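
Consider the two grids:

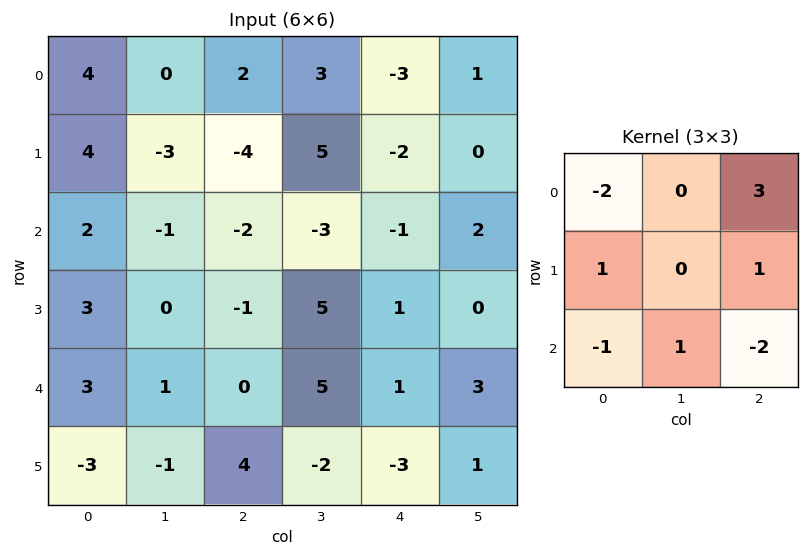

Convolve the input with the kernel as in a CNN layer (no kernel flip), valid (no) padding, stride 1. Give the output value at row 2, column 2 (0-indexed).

4

The receptive field on the input at this output position is [-2 -3 -1 / -1 5 1 / 0 5 1]. Elementwise product with the kernel and sum: -2·-2 + -1·3 + -1·1 + 1·1 + 0·-1 + 5·1 + 1·-2.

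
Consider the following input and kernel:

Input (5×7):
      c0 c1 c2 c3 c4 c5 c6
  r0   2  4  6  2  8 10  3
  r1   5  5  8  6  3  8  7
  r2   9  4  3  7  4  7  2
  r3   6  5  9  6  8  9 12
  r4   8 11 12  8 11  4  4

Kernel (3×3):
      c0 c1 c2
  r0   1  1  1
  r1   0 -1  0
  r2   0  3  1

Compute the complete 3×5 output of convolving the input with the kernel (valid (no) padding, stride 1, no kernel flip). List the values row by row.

22 20 35 36 36
38 49 36 46 50
56 49 43 47 20

Output[0,0]: The receptive field on the input at this output position is [2 4 6 / 5 5 8 / 9 4 3]. Elementwise product with the kernel and sum: 2·1 + 4·1 + 6·1 + 5·-1 + 4·3 + 3·1.
Output[0,1]: The receptive field on the input at this output position is [4 6 2 / 5 8 6 / 4 3 7]. Elementwise product with the kernel and sum: 4·1 + 6·1 + 2·1 + 8·-1 + 3·3 + 7·1.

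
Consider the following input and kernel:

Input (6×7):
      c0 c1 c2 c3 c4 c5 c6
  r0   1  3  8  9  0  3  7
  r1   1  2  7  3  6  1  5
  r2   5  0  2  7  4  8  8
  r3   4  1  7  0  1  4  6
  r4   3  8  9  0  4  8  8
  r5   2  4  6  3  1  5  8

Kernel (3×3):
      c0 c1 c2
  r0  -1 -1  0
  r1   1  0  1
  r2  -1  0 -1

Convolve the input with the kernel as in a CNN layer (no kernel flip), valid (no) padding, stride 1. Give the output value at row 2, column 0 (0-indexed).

The receptive field on the input at this output position is [5 0 2 / 4 1 7 / 3 8 9]. Elementwise product with the kernel and sum: 5·-1 + 0·-1 + 4·1 + 7·1 + 3·-1 + 9·-1.

-6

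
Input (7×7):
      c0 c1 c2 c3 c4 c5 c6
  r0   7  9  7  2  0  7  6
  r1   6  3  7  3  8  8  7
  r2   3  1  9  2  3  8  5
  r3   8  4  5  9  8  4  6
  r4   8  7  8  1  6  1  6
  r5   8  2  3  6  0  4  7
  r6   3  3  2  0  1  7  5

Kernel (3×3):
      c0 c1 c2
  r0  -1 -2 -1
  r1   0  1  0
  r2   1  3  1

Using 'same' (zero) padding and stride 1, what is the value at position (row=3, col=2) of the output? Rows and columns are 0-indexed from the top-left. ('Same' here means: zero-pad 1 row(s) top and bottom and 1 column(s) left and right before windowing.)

16

The receptive field on the zero-padded input at this output position is [1 9 2 / 4 5 9 / 7 8 1]. Elementwise product with the kernel and sum: 1·-1 + 9·-2 + 2·-1 + 5·1 + 7·1 + 8·3 + 1·1.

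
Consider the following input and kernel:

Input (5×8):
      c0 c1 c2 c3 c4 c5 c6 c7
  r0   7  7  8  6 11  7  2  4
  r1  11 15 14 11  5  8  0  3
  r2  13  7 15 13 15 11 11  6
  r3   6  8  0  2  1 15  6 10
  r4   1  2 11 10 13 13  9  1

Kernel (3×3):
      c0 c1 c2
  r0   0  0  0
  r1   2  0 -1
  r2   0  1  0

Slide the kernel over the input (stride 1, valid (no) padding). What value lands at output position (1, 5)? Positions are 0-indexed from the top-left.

22

The receptive field on the input at this output position is [8 0 3 / 11 11 6 / 15 6 10]. Elementwise product with the kernel and sum: 11·2 + 6·-1 + 6·1.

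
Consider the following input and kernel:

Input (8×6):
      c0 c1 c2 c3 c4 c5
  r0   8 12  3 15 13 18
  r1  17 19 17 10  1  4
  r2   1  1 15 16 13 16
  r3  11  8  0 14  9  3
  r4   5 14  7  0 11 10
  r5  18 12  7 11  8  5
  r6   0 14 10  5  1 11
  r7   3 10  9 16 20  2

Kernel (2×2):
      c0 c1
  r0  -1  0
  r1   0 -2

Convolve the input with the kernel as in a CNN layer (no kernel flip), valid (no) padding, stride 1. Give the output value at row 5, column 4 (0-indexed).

The receptive field on the input at this output position is [8 5 / 1 11]. Elementwise product with the kernel and sum: 8·-1 + 11·-2.

-30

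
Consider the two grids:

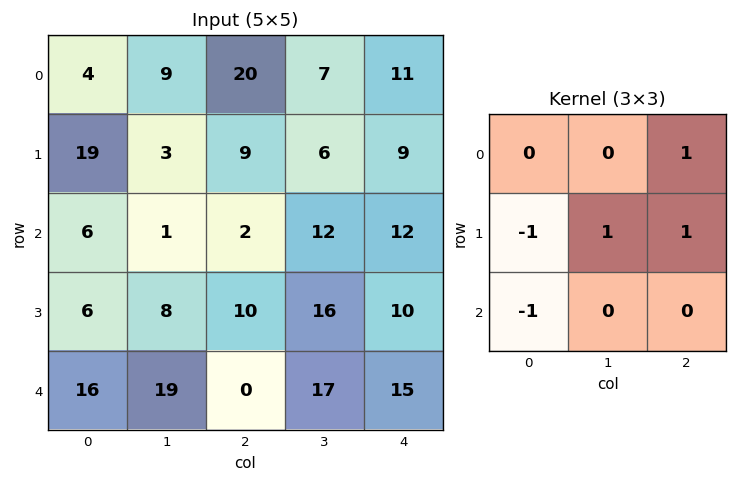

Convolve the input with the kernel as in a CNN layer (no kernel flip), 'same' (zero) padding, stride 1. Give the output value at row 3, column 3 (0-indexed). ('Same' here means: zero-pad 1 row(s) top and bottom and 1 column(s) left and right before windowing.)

28

The receptive field on the zero-padded input at this output position is [2 12 12 / 10 16 10 / 0 17 15]. Elementwise product with the kernel and sum: 12·1 + 10·-1 + 16·1 + 10·1 + 0·-1.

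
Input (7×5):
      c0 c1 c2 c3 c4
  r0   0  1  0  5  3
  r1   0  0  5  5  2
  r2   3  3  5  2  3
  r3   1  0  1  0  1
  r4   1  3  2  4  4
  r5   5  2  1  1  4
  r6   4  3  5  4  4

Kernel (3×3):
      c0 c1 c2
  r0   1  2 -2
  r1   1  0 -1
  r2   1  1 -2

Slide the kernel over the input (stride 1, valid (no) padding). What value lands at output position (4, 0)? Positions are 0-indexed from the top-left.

4

The receptive field on the input at this output position is [1 3 2 / 5 2 1 / 4 3 5]. Elementwise product with the kernel and sum: 1·1 + 3·2 + 2·-2 + 5·1 + 1·-1 + 4·1 + 3·1 + 5·-2.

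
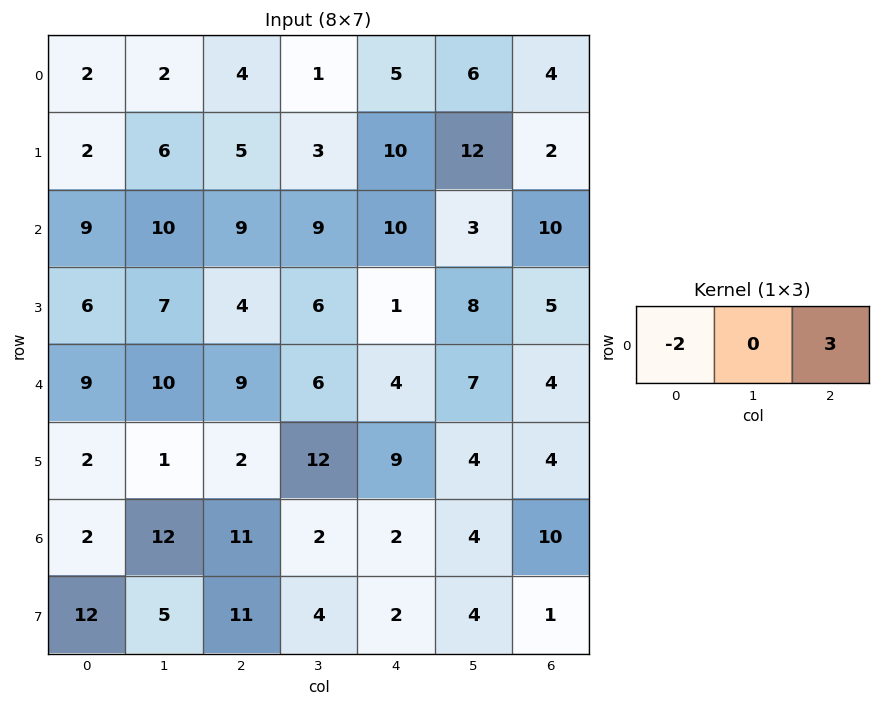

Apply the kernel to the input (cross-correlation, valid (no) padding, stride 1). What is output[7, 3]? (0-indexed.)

4

The receptive field on the input at this output position is [4 2 4]. Elementwise product with the kernel and sum: 4·-2 + 4·3.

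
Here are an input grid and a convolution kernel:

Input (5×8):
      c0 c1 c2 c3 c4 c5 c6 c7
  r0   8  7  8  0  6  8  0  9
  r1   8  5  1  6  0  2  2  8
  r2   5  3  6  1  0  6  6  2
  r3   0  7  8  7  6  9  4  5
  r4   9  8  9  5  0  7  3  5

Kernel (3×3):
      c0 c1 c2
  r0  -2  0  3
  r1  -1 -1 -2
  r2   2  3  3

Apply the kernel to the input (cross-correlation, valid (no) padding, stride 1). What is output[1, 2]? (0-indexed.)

46

The receptive field on the input at this output position is [1 6 0 / 6 1 0 / 8 7 6]. Elementwise product with the kernel and sum: 1·-2 + 0·3 + 6·-1 + 1·-1 + 0·-2 + 8·2 + 7·3 + 6·3.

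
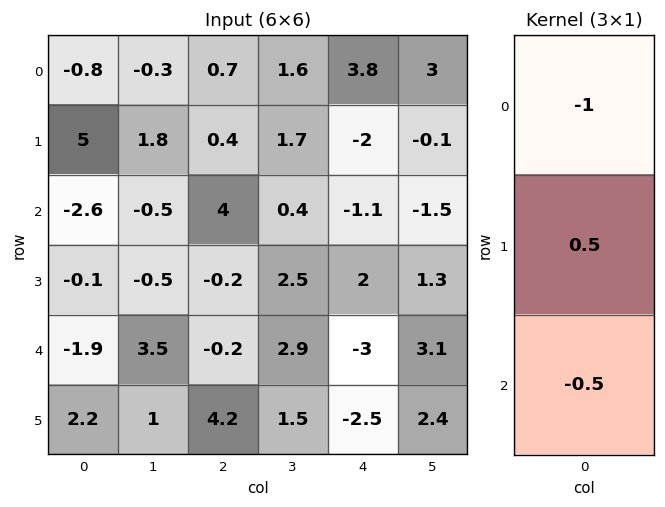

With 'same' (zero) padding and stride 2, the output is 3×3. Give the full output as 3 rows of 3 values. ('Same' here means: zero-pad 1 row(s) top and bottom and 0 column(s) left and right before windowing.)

-2.9 0.15 2.9
-6.25 1.7 0.45
-1.95 -2 -2.25

Output[0,0]: The receptive field on the zero-padded input at this output position is [0 / -0.8 / 5]. Elementwise product with the kernel and sum: 0·-1 + -0.8·0.5 + 5·-0.5.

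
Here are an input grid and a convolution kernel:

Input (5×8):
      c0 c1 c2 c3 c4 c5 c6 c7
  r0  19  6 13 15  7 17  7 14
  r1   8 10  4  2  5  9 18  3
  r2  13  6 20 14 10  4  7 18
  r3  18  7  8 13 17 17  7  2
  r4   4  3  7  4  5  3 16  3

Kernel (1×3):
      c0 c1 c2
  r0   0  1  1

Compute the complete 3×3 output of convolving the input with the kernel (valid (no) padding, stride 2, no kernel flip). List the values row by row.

Output[0,0]: The receptive field on the input at this output position is [19 6 13]. Elementwise product with the kernel and sum: 6·1 + 13·1.

19 22 24
26 24 11
10 9 19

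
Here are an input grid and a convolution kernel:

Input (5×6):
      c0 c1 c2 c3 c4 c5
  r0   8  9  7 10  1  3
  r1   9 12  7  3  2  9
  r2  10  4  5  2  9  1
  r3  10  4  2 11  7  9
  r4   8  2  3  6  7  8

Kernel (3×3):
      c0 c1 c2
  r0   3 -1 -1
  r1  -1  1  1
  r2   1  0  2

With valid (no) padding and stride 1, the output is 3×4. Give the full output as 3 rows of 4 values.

38 16 31 38
21 55 38 35
31 28 37 23

Output[0,0]: The receptive field on the input at this output position is [8 9 7 / 9 12 7 / 10 4 5]. Elementwise product with the kernel and sum: 8·3 + 9·-1 + 7·-1 + 9·-1 + 12·1 + 7·1 + 10·1 + 5·2.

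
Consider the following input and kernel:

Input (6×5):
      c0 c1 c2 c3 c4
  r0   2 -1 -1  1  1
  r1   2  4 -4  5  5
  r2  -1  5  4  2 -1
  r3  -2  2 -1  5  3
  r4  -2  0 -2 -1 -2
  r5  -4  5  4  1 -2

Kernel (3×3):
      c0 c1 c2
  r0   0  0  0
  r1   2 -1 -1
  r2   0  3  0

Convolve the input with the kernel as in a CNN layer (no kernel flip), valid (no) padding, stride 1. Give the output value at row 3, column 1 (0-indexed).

The receptive field on the input at this output position is [2 -1 5 / 0 -2 -1 / 5 4 1]. Elementwise product with the kernel and sum: 0·2 + -2·-1 + -1·-1 + 4·3.

15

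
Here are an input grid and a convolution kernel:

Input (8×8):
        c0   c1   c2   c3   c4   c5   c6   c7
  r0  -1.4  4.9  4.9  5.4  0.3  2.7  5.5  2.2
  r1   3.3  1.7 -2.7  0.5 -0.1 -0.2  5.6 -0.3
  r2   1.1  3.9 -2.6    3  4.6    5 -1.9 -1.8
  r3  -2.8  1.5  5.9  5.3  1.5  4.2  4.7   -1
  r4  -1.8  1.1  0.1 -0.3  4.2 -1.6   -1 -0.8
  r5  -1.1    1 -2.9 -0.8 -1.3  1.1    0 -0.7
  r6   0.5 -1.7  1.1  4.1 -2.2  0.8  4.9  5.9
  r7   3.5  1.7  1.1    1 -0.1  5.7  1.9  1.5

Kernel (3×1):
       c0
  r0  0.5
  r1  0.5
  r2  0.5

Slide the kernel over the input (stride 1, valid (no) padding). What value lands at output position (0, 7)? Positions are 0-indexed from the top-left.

0.05

The receptive field on the input at this output position is [2.2 / -0.3 / -1.8]. Elementwise product with the kernel and sum: 2.2·0.5 + -0.3·0.5 + -1.8·0.5.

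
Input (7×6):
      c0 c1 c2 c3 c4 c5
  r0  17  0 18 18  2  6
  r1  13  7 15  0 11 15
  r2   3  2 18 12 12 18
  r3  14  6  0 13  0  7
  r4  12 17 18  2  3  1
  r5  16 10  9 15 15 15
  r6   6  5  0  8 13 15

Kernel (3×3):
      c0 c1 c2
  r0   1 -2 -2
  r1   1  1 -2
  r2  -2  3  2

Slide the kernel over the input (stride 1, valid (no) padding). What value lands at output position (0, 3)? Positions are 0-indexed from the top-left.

The receptive field on the input at this output position is [18 2 6 / 0 11 15 / 12 12 18]. Elementwise product with the kernel and sum: 18·1 + 2·-2 + 6·-2 + 0·1 + 11·1 + 15·-2 + 12·-2 + 12·3 + 18·2.

31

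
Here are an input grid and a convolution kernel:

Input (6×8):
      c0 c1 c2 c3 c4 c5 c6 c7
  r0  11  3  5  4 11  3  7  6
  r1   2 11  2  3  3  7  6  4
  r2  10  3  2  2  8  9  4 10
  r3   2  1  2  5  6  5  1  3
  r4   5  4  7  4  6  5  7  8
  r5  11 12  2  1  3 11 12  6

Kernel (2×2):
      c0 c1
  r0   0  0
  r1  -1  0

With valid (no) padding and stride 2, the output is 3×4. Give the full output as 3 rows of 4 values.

Output[0,0]: The receptive field on the input at this output position is [11 3 / 2 11]. Elementwise product with the kernel and sum: 2·-1.
Output[0,1]: The receptive field on the input at this output position is [5 4 / 2 3]. Elementwise product with the kernel and sum: 2·-1.

-2 -2 -3 -6
-2 -2 -6 -1
-11 -2 -3 -12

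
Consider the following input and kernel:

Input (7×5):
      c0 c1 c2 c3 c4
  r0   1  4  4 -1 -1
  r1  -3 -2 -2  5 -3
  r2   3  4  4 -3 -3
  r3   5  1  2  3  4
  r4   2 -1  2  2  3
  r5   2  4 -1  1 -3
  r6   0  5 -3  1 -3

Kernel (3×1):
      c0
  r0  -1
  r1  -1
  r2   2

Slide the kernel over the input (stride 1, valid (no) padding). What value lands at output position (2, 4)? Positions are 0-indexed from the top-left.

The receptive field on the input at this output position is [-3 / 4 / 3]. Elementwise product with the kernel and sum: -3·-1 + 4·-1 + 3·2.

5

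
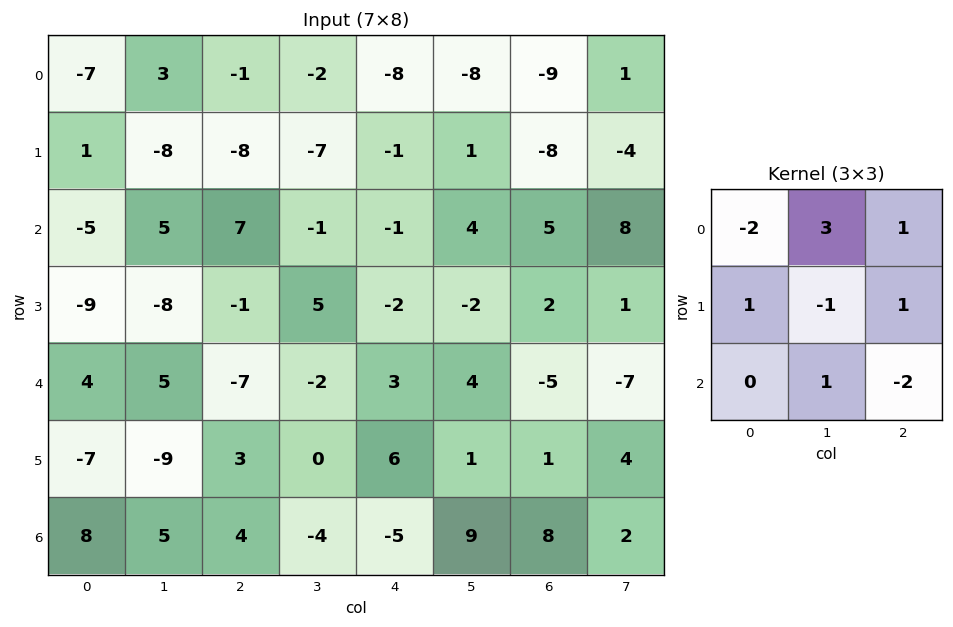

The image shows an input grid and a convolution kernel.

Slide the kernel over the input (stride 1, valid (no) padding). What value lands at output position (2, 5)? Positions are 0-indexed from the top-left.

The receptive field on the input at this output position is [4 5 8 / -2 2 1 / 4 -5 -7]. Elementwise product with the kernel and sum: 4·-2 + 5·3 + 8·1 + -2·1 + 2·-1 + 1·1 + -5·1 + -7·-2.

21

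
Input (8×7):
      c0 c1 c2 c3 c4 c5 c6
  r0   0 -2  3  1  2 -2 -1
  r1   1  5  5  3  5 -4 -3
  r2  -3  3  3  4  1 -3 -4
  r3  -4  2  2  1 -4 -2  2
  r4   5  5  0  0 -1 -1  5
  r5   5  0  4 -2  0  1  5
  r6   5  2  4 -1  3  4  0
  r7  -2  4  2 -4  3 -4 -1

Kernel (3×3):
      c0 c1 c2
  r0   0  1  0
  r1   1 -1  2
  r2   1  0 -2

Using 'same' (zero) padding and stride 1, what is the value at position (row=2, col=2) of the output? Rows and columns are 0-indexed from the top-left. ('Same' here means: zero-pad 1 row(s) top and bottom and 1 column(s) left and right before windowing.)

The receptive field on the zero-padded input at this output position is [5 5 3 / 3 3 4 / 2 2 1]. Elementwise product with the kernel and sum: 5·1 + 3·1 + 3·-1 + 4·2 + 2·1 + 1·-2.

13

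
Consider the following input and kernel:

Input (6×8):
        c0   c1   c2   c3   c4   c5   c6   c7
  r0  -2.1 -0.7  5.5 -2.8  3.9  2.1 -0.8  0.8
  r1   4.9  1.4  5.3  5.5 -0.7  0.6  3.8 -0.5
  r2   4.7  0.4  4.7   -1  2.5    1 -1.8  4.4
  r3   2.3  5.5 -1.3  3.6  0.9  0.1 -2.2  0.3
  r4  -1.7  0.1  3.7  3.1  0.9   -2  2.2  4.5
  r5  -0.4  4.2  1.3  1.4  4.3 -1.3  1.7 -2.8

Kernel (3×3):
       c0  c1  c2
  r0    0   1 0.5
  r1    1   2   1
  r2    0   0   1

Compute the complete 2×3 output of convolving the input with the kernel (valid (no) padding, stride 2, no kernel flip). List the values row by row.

Output[0,0]: The receptive field on the input at this output position is [-2.1 -0.7 5.5 / 4.9 1.4 5.3 / 4.7 0.4 4.7]. Elementwise product with the kernel and sum: -0.7·1 + 5.5·0.5 + 4.9·1 + 1.4·2 + 5.3·1 + 4.7·1.
Output[0,1]: The receptive field on the input at this output position is [5.5 -2.8 3.9 / 5.3 5.5 -0.7 / 4.7 -1 2.5]. Elementwise product with the kernel and sum: -2.8·1 + 3.9·0.5 + 5.3·1 + 5.5·2 + -0.7·1 + 2.5·1.

19.75 17.25 4.2
18.45 7.95 1.2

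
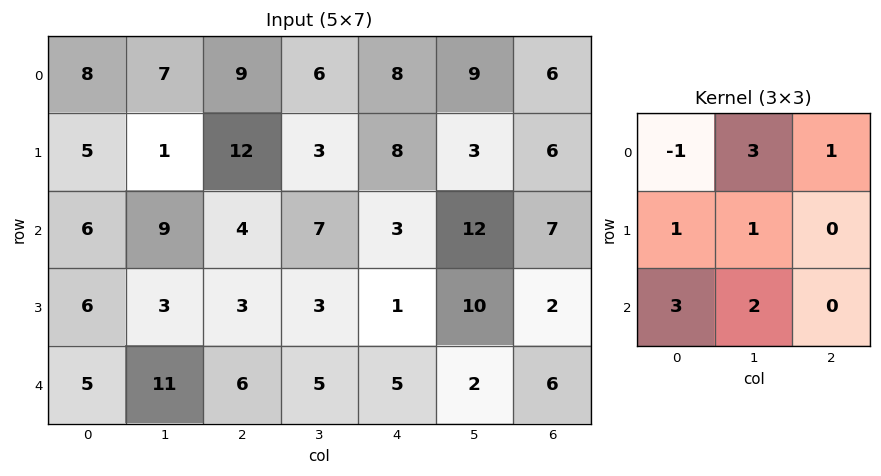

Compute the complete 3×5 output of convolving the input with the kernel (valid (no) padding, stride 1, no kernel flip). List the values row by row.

64 74 58 65 69
49 66 31 45 45
71 61 54 43 70

Output[0,0]: The receptive field on the input at this output position is [8 7 9 / 5 1 12 / 6 9 4]. Elementwise product with the kernel and sum: 8·-1 + 7·3 + 9·1 + 5·1 + 1·1 + 6·3 + 9·2.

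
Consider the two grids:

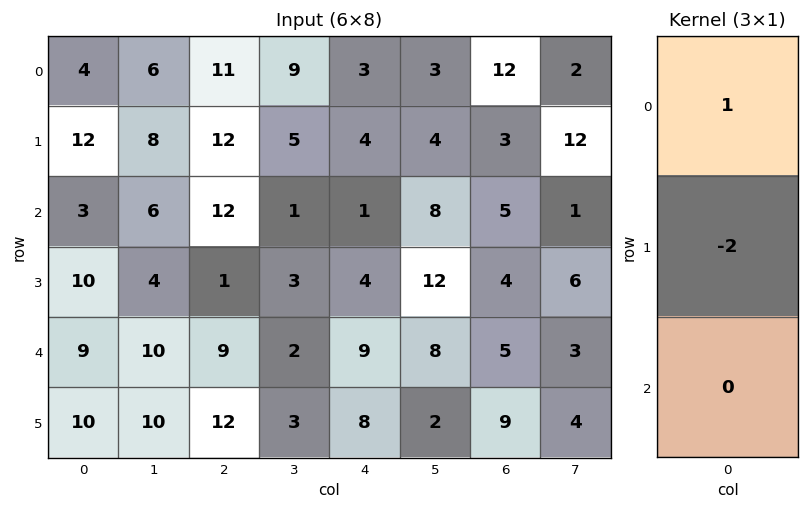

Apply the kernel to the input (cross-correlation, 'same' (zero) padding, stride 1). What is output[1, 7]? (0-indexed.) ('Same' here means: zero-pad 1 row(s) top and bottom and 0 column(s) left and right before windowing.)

The receptive field on the zero-padded input at this output position is [2 / 12 / 1]. Elementwise product with the kernel and sum: 2·1 + 12·-2.

-22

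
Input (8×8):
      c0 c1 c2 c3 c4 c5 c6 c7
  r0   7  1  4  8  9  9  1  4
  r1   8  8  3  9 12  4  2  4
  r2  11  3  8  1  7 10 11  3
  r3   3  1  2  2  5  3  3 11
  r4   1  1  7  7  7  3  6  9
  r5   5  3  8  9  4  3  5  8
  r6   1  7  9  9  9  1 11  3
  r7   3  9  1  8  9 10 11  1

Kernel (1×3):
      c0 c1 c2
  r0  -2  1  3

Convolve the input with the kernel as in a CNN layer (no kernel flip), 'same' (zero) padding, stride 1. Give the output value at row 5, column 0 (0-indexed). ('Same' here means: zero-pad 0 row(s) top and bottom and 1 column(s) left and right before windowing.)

14

The receptive field on the zero-padded input at this output position is [0 5 3]. Elementwise product with the kernel and sum: 0·-2 + 5·1 + 3·3.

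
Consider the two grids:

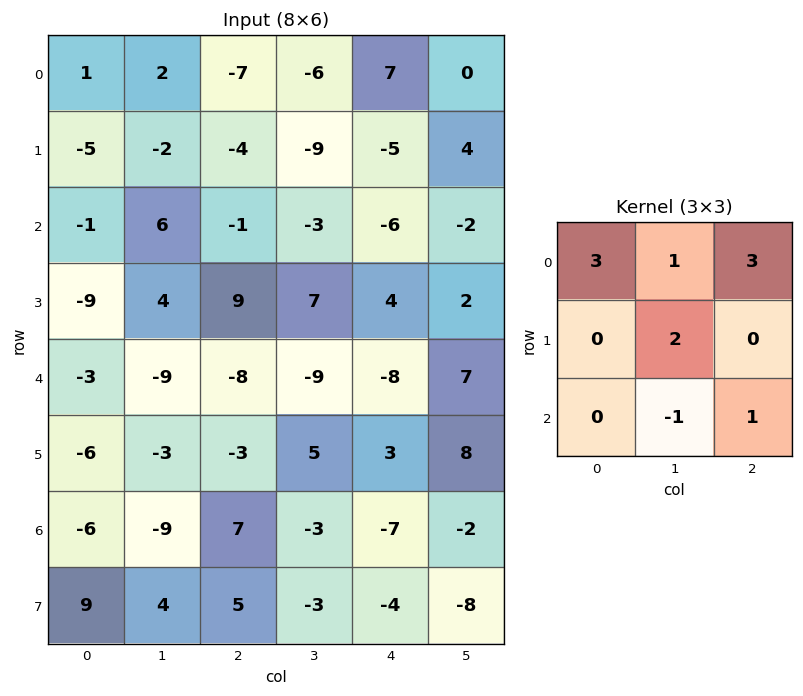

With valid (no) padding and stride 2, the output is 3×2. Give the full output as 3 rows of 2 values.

-27 -27
9 -9
-32 -51

Output[0,0]: The receptive field on the input at this output position is [1 2 -7 / -5 -2 -4 / -1 6 -1]. Elementwise product with the kernel and sum: 1·3 + 2·1 + -7·3 + -2·2 + 6·-1 + -1·1.
Output[0,1]: The receptive field on the input at this output position is [-7 -6 7 / -4 -9 -5 / -1 -3 -6]. Elementwise product with the kernel and sum: -7·3 + -6·1 + 7·3 + -9·2 + -3·-1 + -6·1.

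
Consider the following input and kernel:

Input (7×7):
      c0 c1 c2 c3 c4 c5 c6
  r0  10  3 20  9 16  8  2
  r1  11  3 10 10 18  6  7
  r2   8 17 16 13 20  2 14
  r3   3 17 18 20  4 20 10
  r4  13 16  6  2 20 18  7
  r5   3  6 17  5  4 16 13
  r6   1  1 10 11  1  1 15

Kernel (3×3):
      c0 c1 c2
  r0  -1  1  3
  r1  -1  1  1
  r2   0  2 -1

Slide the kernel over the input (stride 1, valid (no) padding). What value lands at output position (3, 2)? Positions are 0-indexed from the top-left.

36

The receptive field on the input at this output position is [18 20 4 / 6 2 20 / 17 5 4]. Elementwise product with the kernel and sum: 18·-1 + 20·1 + 4·3 + 6·-1 + 2·1 + 20·1 + 5·2 + 4·-1.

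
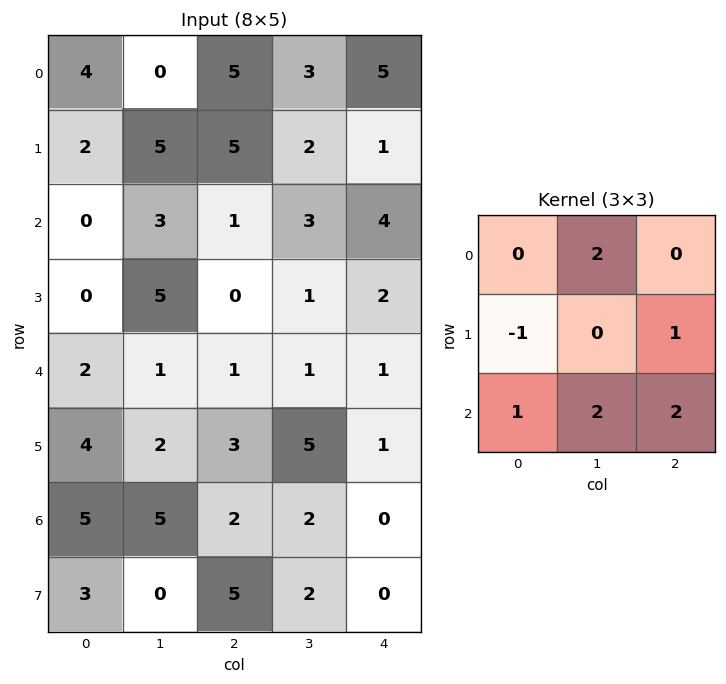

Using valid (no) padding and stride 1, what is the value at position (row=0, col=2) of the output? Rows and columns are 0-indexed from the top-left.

17

The receptive field on the input at this output position is [5 3 5 / 5 2 1 / 1 3 4]. Elementwise product with the kernel and sum: 3·2 + 5·-1 + 1·1 + 1·1 + 3·2 + 4·2.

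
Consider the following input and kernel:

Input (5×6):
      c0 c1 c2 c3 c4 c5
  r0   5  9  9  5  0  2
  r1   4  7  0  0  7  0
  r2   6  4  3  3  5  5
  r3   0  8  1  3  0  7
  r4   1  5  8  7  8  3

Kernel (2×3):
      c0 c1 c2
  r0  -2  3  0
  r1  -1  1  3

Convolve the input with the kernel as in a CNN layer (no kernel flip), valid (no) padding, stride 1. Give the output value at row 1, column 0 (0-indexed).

20

The receptive field on the input at this output position is [4 7 0 / 6 4 3]. Elementwise product with the kernel and sum: 4·-2 + 7·3 + 6·-1 + 4·1 + 3·3.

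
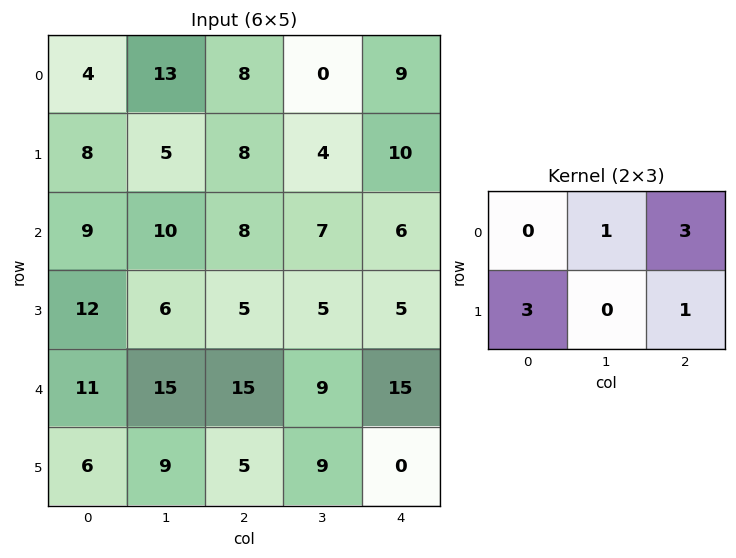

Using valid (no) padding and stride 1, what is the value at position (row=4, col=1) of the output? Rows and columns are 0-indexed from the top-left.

78

The receptive field on the input at this output position is [15 15 9 / 9 5 9]. Elementwise product with the kernel and sum: 15·1 + 9·3 + 9·3 + 9·1.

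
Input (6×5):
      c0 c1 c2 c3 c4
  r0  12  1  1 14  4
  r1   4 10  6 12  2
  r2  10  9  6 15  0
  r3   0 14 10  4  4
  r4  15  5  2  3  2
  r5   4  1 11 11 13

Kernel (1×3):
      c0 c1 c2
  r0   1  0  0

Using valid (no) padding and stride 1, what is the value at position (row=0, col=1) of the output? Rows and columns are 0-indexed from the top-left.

The receptive field on the input at this output position is [1 1 14]. Elementwise product with the kernel and sum: 1·1.

1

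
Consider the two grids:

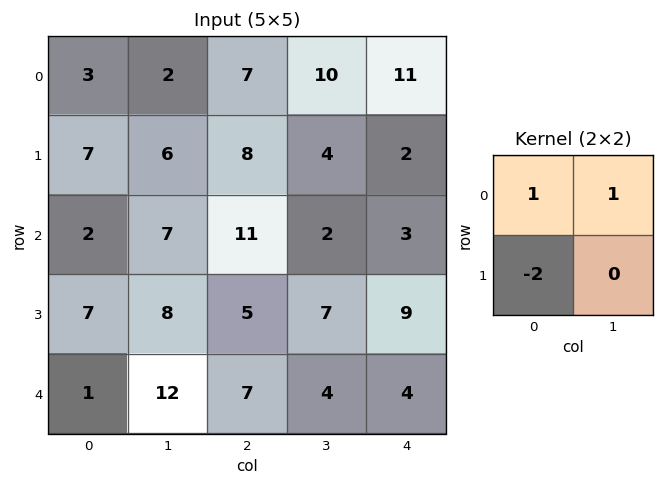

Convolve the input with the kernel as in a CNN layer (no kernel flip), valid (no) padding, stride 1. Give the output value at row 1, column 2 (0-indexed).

The receptive field on the input at this output position is [8 4 / 11 2]. Elementwise product with the kernel and sum: 8·1 + 4·1 + 11·-2.

-10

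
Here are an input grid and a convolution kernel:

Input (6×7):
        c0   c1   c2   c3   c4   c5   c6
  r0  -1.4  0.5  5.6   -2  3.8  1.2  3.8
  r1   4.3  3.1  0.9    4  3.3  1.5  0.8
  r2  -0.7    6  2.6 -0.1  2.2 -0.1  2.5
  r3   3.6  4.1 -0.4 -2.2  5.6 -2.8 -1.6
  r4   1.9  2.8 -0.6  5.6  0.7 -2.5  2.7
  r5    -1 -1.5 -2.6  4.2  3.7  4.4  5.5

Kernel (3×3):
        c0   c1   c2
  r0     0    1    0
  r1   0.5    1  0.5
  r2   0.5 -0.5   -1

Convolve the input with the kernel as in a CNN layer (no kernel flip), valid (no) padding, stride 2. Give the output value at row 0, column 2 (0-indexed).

The receptive field on the input at this output position is [3.8 1.2 3.8 / 3.3 1.5 0.8 / 2.2 -0.1 2.5]. Elementwise product with the kernel and sum: 1.2·1 + 3.3·0.5 + 1.5·1 + 0.8·0.5 + 2.2·0.5 + -0.1·-0.5 + 2.5·-1.

3.4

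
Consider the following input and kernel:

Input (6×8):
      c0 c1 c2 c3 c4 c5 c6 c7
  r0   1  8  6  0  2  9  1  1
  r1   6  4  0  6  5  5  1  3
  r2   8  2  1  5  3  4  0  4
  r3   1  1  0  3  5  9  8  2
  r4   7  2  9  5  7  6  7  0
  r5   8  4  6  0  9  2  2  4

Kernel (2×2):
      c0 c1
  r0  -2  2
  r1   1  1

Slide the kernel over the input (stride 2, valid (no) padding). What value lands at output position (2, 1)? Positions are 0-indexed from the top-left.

-2

The receptive field on the input at this output position is [9 5 / 6 0]. Elementwise product with the kernel and sum: 9·-2 + 5·2 + 6·1 + 0·1.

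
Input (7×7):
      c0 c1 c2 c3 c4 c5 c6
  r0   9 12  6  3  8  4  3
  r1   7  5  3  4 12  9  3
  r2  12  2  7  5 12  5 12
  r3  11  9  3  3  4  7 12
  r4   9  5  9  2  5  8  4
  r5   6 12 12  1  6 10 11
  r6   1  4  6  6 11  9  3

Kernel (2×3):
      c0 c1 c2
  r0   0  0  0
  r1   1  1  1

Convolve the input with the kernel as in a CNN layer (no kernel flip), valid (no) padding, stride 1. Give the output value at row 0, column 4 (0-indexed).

24

The receptive field on the input at this output position is [8 4 3 / 12 9 3]. Elementwise product with the kernel and sum: 12·1 + 9·1 + 3·1.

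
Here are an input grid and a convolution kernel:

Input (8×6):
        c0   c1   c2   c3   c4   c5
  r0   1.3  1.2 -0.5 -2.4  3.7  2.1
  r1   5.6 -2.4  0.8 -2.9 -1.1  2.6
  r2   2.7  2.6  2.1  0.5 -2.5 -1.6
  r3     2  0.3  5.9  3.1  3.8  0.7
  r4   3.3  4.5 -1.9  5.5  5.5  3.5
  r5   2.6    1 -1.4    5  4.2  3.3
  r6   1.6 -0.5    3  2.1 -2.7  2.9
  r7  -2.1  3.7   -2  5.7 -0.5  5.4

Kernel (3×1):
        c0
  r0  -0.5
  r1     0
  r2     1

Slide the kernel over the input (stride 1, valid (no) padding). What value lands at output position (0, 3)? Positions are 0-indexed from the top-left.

1.7

The receptive field on the input at this output position is [-2.4 / -2.9 / 0.5]. Elementwise product with the kernel and sum: -2.4·-0.5 + 0.5·1.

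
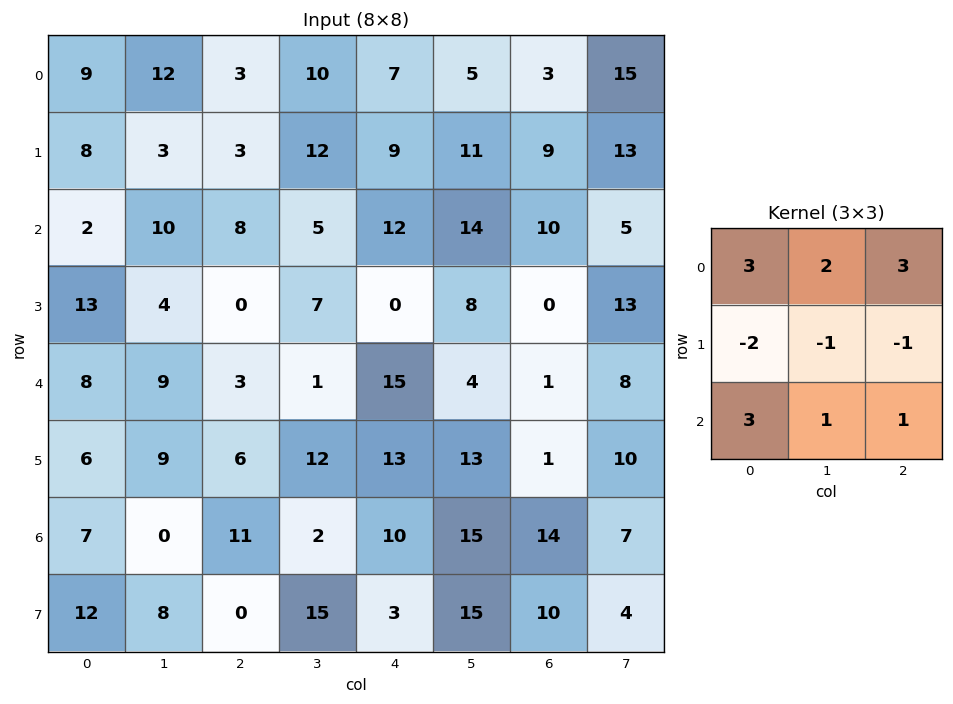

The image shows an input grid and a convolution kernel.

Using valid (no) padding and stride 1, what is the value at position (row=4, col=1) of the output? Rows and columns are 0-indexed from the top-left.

13

The receptive field on the input at this output position is [9 3 1 / 9 6 12 / 0 11 2]. Elementwise product with the kernel and sum: 9·3 + 3·2 + 1·3 + 9·-2 + 6·-1 + 12·-1 + 0·3 + 11·1 + 2·1.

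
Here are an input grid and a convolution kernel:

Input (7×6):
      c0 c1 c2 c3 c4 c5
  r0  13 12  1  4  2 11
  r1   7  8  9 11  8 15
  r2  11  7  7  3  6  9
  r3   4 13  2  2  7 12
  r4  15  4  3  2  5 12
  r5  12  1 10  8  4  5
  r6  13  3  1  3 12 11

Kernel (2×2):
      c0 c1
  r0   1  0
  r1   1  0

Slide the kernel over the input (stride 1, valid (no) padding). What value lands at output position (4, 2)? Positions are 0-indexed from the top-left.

13

The receptive field on the input at this output position is [3 2 / 10 8]. Elementwise product with the kernel and sum: 3·1 + 10·1.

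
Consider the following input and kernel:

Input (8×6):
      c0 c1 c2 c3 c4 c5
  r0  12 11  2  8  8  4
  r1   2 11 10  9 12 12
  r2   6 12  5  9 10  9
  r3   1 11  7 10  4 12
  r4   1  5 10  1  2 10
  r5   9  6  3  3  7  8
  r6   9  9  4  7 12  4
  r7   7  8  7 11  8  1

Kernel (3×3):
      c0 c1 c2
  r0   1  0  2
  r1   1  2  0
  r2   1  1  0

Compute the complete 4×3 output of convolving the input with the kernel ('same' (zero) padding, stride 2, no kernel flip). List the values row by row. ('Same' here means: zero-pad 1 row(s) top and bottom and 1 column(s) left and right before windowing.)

Output[0,0]: The receptive field on the zero-padded input at this output position is [0 0 0 / 0 12 11 / 0 2 11]. Elementwise product with the kernel and sum: 0·1 + 0·2 + 0·1 + 12·2 + 0·1 + 2·1.

26 36 45
35 69 76
33 65 49
37 44 69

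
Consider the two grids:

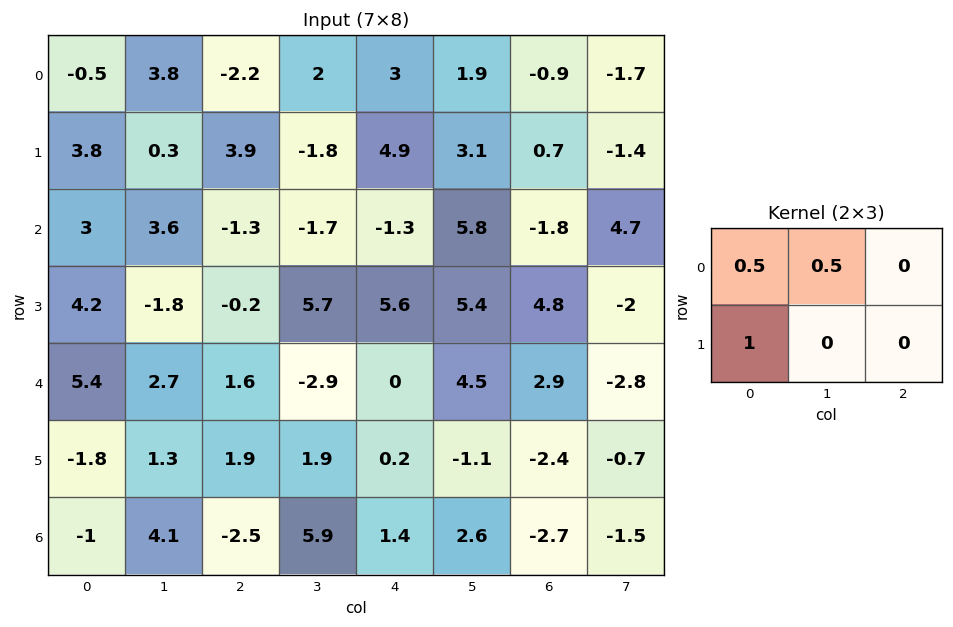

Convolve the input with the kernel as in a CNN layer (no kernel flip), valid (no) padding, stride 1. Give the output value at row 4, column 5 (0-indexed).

The receptive field on the input at this output position is [4.5 2.9 -2.8 / -1.1 -2.4 -0.7]. Elementwise product with the kernel and sum: 4.5·0.5 + 2.9·0.5 + -1.1·1.

2.6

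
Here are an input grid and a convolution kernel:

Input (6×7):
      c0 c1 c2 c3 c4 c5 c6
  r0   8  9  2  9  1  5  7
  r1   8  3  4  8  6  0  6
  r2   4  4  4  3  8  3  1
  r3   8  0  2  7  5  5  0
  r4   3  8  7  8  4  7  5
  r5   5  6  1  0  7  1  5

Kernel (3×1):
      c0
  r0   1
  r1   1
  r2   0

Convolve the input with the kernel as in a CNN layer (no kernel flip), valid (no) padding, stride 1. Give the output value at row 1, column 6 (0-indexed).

The receptive field on the input at this output position is [6 / 1 / 0]. Elementwise product with the kernel and sum: 6·1 + 1·1.

7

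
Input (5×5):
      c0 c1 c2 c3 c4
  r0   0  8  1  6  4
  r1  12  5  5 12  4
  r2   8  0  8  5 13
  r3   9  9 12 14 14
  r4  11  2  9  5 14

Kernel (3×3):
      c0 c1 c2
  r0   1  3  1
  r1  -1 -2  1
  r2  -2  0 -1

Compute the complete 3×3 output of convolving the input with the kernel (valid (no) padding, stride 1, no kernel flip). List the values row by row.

Output[0,0]: The receptive field on the input at this output position is [0 8 1 / 12 5 5 / 8 0 8]. Elementwise product with the kernel and sum: 0·1 + 8·3 + 1·1 + 12·-1 + 5·-2 + 5·1 + 8·-2 + 8·-1.
Output[0,1]: The receptive field on the input at this output position is [8 1 6 / 5 5 12 / 0 8 5]. Elementwise product with the kernel and sum: 8·1 + 1·3 + 6·1 + 5·-1 + 5·-2 + 12·1 + 0·-2 + 5·-1.

-16 9 -31
2 -11 2
-30 1 -22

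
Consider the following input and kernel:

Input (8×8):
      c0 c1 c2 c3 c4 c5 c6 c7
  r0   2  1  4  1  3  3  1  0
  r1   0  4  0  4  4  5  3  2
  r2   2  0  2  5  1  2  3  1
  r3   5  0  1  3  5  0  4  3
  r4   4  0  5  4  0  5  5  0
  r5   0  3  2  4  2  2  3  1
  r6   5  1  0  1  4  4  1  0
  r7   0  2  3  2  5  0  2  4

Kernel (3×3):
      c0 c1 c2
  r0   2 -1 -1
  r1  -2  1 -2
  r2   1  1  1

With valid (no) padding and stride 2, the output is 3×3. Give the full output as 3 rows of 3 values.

7 8 -1
-1 -2 -11
8 7 -9

Output[0,0]: The receptive field on the input at this output position is [2 1 4 / 0 4 0 / 2 0 2]. Elementwise product with the kernel and sum: 2·2 + 1·-1 + 4·-1 + 0·-2 + 4·1 + 0·-2 + 2·1 + 0·1 + 2·1.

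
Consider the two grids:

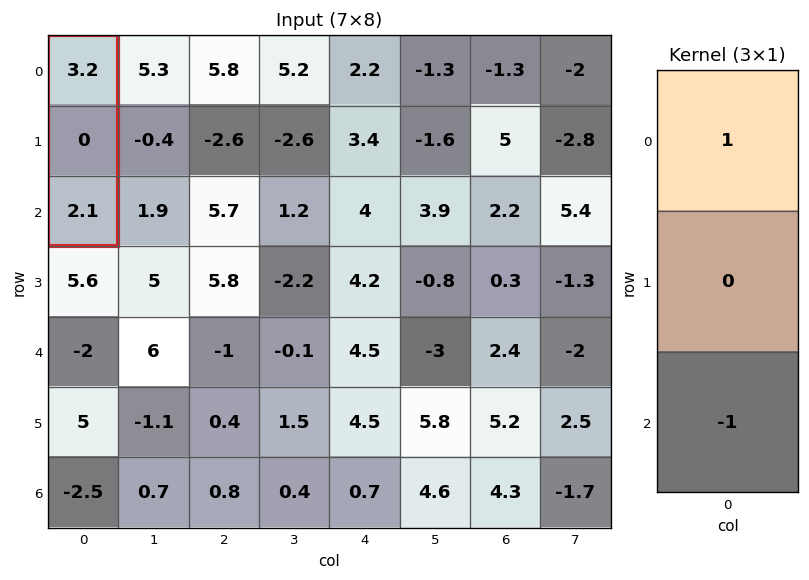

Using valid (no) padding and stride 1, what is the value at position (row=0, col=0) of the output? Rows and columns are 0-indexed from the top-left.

1.1

The receptive field on the input at this output position is [3.2 / 0 / 2.1]. Elementwise product with the kernel and sum: 3.2·1 + 2.1·-1.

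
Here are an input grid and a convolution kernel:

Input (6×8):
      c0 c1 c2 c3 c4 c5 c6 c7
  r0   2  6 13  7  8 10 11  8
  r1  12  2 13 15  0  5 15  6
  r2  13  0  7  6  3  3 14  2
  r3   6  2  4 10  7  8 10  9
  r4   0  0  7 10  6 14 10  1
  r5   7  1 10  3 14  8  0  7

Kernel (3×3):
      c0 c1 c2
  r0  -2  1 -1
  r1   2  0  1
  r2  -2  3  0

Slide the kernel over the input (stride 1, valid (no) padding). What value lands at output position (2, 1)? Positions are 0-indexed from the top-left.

The receptive field on the input at this output position is [0 7 6 / 2 4 10 / 0 7 10]. Elementwise product with the kernel and sum: 0·-2 + 7·1 + 6·-1 + 2·2 + 10·1 + 0·-2 + 7·3.

36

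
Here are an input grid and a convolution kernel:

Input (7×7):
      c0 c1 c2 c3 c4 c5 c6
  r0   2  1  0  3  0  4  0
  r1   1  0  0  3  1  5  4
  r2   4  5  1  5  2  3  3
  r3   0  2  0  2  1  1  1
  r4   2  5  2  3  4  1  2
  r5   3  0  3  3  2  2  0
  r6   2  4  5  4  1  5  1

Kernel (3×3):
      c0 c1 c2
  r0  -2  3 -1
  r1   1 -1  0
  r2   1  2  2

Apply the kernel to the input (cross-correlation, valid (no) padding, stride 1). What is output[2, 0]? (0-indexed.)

20

The receptive field on the input at this output position is [4 5 1 / 0 2 0 / 2 5 2]. Elementwise product with the kernel and sum: 4·-2 + 5·3 + 1·-1 + 0·1 + 2·-1 + 2·1 + 5·2 + 2·2.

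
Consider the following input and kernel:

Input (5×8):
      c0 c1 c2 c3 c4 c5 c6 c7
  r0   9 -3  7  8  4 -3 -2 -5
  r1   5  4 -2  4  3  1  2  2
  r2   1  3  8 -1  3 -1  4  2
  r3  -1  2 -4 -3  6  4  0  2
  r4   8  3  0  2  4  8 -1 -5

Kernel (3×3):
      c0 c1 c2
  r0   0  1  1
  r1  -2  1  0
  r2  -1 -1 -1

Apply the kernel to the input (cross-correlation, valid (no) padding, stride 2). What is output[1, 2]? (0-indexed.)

The receptive field on the input at this output position is [3 -1 4 / 6 4 0 / 4 8 -1]. Elementwise product with the kernel and sum: -1·1 + 4·1 + 6·-2 + 4·1 + 4·-1 + 8·-1 + -1·-1.

-16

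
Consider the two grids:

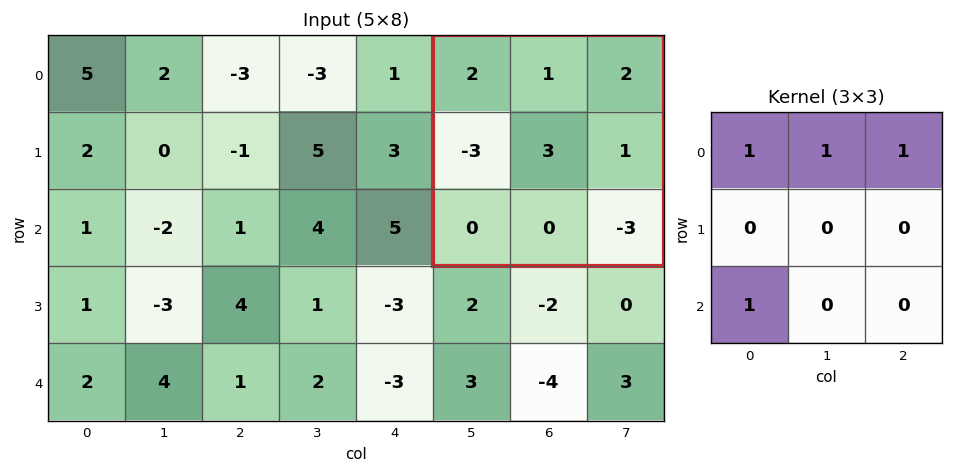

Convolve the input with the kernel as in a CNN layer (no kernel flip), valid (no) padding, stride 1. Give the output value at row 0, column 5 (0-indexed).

5

The receptive field on the input at this output position is [2 1 2 / -3 3 1 / 0 0 -3]. Elementwise product with the kernel and sum: 2·1 + 1·1 + 2·1 + 0·1.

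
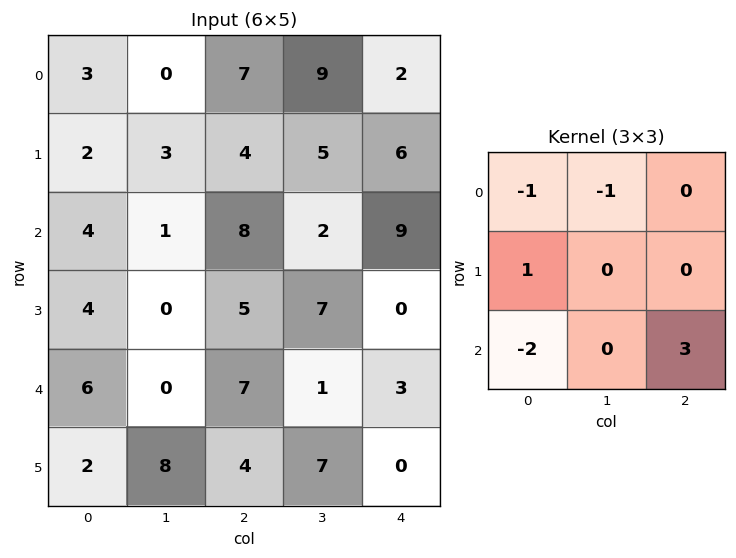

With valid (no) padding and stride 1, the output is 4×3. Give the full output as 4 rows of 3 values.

Output[0,0]: The receptive field on the input at this output position is [3 0 7 / 2 3 4 / 4 1 8]. Elementwise product with the kernel and sum: 3·-1 + 0·-1 + 2·1 + 4·-2 + 8·3.

15 0 -1
6 15 -11
8 -6 -10
10 0 -13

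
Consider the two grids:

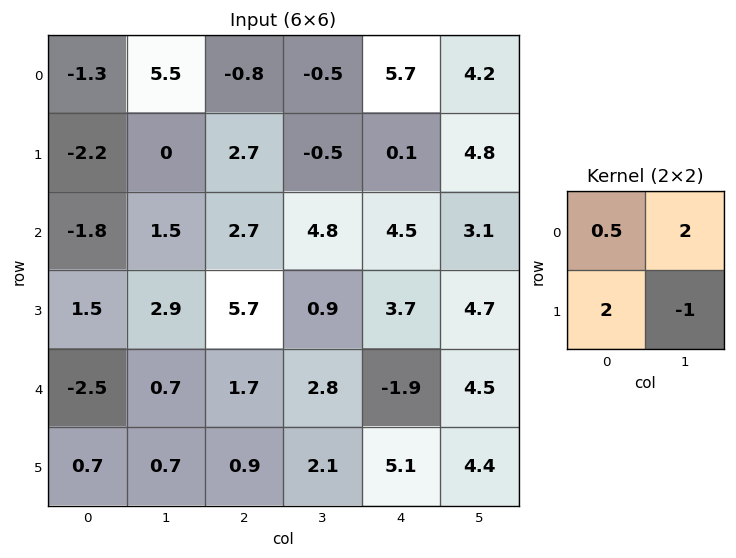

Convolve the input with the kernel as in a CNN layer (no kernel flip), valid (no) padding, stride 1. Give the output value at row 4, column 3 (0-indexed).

-3.3

The receptive field on the input at this output position is [2.8 -1.9 / 2.1 5.1]. Elementwise product with the kernel and sum: 2.8·0.5 + -1.9·2 + 2.1·2 + 5.1·-1.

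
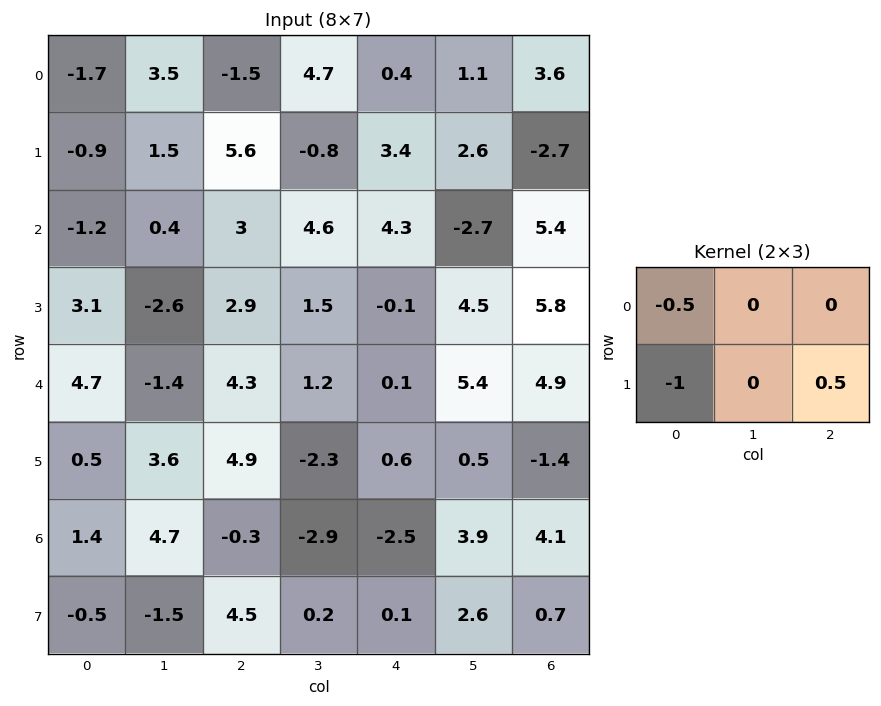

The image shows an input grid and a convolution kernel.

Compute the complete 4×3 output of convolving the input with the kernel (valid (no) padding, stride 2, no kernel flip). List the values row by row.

4.55 -3.15 -4.95
-1.05 -4.45 0.85
-0.4 -6.75 -1.35
2.05 -4.3 1.5

Output[0,0]: The receptive field on the input at this output position is [-1.7 3.5 -1.5 / -0.9 1.5 5.6]. Elementwise product with the kernel and sum: -1.7·-0.5 + -0.9·-1 + 5.6·0.5.
Output[0,1]: The receptive field on the input at this output position is [-1.5 4.7 0.4 / 5.6 -0.8 3.4]. Elementwise product with the kernel and sum: -1.5·-0.5 + 5.6·-1 + 3.4·0.5.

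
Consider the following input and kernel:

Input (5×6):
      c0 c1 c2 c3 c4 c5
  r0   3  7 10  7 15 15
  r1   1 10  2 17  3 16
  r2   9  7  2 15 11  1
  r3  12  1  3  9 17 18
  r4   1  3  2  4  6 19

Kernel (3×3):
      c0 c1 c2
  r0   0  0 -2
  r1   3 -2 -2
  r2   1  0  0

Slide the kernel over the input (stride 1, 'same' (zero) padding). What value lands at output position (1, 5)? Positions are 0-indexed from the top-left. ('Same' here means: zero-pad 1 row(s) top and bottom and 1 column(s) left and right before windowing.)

The receptive field on the zero-padded input at this output position is [15 15 0 / 3 16 0 / 11 1 0]. Elementwise product with the kernel and sum: 0·-2 + 3·3 + 16·-2 + 0·-2 + 11·1.

-12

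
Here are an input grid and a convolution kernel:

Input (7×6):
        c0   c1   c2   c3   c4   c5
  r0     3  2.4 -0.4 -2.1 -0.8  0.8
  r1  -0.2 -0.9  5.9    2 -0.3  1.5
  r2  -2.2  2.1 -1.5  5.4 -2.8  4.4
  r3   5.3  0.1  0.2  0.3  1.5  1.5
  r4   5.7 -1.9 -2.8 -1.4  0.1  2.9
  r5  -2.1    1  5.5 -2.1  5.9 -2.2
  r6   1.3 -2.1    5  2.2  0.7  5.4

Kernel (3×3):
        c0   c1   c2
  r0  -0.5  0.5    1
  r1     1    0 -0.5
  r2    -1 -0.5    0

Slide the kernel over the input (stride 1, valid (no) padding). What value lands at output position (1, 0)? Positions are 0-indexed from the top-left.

-1.25

The receptive field on the input at this output position is [-0.2 -0.9 5.9 / -2.2 2.1 -1.5 / 5.3 0.1 0.2]. Elementwise product with the kernel and sum: -0.2·-0.5 + -0.9·0.5 + 5.9·1 + -2.2·1 + -1.5·-0.5 + 5.3·-1 + 0.1·-0.5.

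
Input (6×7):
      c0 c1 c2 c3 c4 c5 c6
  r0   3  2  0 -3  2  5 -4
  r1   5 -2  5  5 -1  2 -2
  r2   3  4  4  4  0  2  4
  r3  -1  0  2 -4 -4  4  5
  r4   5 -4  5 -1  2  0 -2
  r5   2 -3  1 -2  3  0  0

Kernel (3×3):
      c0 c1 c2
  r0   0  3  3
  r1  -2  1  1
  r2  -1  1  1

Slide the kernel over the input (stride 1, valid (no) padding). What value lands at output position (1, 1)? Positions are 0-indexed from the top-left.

28

The receptive field on the input at this output position is [-2 5 5 / 4 4 4 / 0 2 -4]. Elementwise product with the kernel and sum: 5·3 + 5·3 + 4·-2 + 4·1 + 4·1 + 0·-1 + 2·1 + -4·1.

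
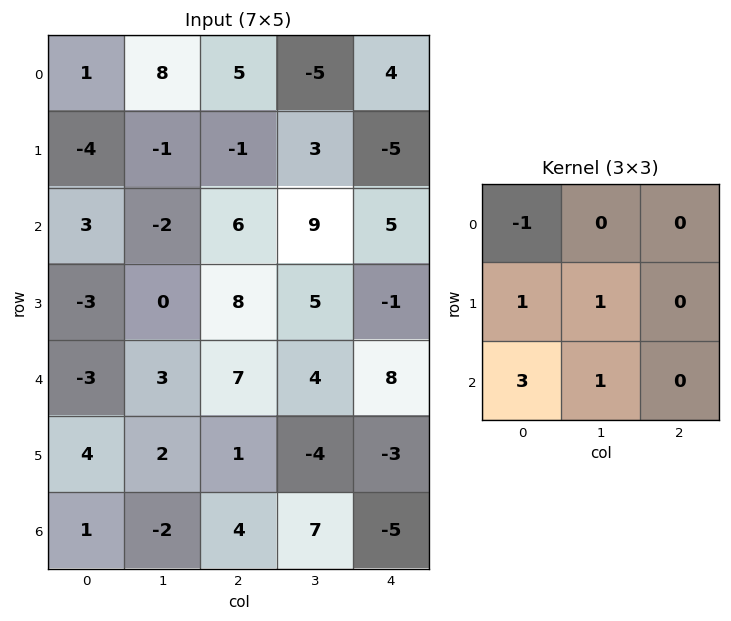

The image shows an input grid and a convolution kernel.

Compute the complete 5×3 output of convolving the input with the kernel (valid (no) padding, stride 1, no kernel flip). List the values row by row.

1 -10 24
-4 13 45
-12 26 32
17 17 2
10 -2 9

Output[0,0]: The receptive field on the input at this output position is [1 8 5 / -4 -1 -1 / 3 -2 6]. Elementwise product with the kernel and sum: 1·-1 + -4·1 + -1·1 + 3·3 + -2·1.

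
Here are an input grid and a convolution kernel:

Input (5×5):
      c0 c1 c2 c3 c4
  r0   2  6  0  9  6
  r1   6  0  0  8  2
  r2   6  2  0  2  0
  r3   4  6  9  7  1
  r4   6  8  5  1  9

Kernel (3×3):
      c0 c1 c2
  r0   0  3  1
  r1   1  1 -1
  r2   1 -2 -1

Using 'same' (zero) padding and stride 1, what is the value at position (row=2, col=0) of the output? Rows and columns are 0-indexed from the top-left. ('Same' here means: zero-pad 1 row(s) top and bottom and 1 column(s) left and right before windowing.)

8

The receptive field on the zero-padded input at this output position is [0 6 0 / 0 6 2 / 0 4 6]. Elementwise product with the kernel and sum: 6·3 + 0·1 + 0·1 + 6·1 + 2·-1 + 0·1 + 4·-2 + 6·-1.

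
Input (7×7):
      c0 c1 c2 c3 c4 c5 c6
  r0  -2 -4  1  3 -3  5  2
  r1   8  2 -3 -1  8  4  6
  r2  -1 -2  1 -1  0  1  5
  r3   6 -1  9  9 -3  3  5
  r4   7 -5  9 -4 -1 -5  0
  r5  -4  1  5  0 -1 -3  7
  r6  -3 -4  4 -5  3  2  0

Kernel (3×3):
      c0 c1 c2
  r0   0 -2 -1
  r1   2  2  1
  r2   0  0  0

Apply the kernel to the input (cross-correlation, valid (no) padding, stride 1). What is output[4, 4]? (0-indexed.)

The receptive field on the input at this output position is [-1 -5 0 / -1 -3 7 / 3 2 0]. Elementwise product with the kernel and sum: -5·-2 + 0·-1 + -1·2 + -3·2 + 7·1.

9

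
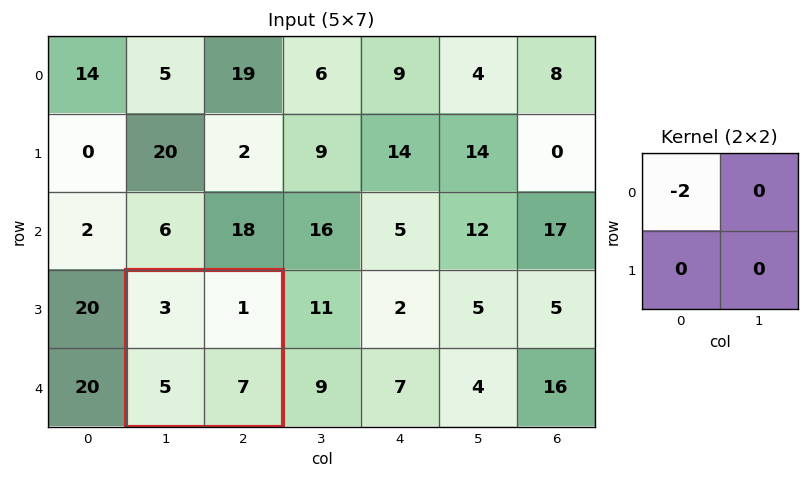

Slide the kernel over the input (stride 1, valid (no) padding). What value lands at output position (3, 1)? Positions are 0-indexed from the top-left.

-6

The receptive field on the input at this output position is [3 1 / 5 7]. Elementwise product with the kernel and sum: 3·-2.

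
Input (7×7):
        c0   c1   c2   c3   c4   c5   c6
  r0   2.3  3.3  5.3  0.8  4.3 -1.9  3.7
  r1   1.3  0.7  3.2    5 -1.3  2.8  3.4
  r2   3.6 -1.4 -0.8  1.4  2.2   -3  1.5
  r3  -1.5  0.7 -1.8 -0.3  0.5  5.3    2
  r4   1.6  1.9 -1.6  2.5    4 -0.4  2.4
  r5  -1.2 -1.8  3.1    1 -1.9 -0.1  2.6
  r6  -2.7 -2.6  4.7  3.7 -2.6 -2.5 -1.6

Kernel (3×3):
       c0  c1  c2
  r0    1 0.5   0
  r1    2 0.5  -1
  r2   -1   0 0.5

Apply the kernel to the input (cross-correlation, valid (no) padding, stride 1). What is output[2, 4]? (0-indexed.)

The receptive field on the input at this output position is [2.2 -3 1.5 / 0.5 5.3 2 / 4 -0.4 2.4]. Elementwise product with the kernel and sum: 2.2·1 + -3·0.5 + 0.5·2 + 5.3·0.5 + 2·-1 + 4·-1 + 2.4·0.5.

-0.45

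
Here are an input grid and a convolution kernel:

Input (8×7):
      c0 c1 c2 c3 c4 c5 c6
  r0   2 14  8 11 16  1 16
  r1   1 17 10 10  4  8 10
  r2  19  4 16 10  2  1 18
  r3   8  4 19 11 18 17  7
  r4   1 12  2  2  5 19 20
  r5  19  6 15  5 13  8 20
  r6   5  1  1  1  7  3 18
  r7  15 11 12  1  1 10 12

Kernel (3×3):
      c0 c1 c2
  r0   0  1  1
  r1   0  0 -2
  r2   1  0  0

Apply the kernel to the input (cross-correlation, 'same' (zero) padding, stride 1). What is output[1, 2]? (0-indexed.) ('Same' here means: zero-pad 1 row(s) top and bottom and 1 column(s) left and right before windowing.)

3

The receptive field on the zero-padded input at this output position is [14 8 11 / 17 10 10 / 4 16 10]. Elementwise product with the kernel and sum: 8·1 + 11·1 + 10·-2 + 4·1.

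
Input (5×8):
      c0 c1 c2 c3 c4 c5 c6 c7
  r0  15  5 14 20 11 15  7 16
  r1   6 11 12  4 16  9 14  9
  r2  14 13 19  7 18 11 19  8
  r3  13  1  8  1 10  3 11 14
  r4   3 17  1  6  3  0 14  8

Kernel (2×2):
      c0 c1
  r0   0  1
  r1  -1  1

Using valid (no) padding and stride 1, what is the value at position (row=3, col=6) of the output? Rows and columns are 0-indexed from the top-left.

8

The receptive field on the input at this output position is [11 14 / 14 8]. Elementwise product with the kernel and sum: 14·1 + 14·-1 + 8·1.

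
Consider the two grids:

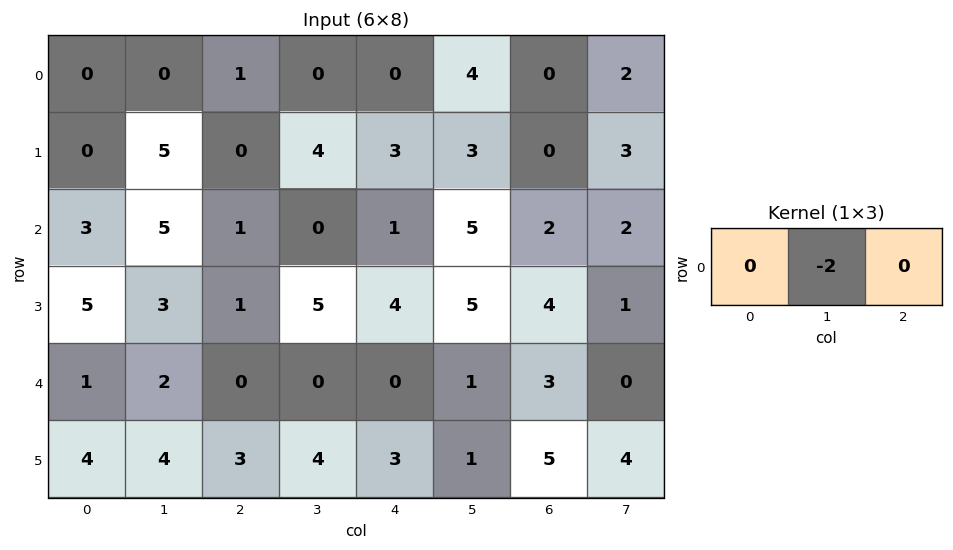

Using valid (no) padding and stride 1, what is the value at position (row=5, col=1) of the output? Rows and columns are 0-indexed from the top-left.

The receptive field on the input at this output position is [4 3 4]. Elementwise product with the kernel and sum: 3·-2.

-6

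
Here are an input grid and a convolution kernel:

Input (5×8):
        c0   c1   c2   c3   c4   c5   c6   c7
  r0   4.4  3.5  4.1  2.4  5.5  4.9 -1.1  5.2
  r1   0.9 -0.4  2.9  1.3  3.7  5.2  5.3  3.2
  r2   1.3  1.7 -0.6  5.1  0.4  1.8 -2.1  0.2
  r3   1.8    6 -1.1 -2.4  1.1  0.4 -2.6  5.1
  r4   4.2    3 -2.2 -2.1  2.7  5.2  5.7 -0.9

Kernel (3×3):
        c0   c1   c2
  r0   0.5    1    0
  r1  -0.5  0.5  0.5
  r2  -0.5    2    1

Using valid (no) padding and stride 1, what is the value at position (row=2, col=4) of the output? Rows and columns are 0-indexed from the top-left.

15.1

The receptive field on the input at this output position is [0.4 1.8 -2.1 / 1.1 0.4 -2.6 / 2.7 5.2 5.7]. Elementwise product with the kernel and sum: 0.4·0.5 + 1.8·1 + 1.1·-0.5 + 0.4·0.5 + -2.6·0.5 + 2.7·-0.5 + 5.2·2 + 5.7·1.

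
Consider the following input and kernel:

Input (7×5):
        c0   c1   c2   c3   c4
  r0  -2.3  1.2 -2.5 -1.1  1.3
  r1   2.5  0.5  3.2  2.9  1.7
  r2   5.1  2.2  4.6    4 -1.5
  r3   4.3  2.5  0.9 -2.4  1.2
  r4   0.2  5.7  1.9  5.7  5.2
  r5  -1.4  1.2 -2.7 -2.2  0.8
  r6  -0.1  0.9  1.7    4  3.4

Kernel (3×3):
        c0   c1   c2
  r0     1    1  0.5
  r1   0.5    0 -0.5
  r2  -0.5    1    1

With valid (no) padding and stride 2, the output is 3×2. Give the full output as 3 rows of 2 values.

1.55 -2
18.8 17.65
10.15 15

Output[0,0]: The receptive field on the input at this output position is [-2.3 1.2 -2.5 / 2.5 0.5 3.2 / 5.1 2.2 4.6]. Elementwise product with the kernel and sum: -2.3·1 + 1.2·1 + -2.5·0.5 + 2.5·0.5 + 3.2·-0.5 + 5.1·-0.5 + 2.2·1 + 4.6·1.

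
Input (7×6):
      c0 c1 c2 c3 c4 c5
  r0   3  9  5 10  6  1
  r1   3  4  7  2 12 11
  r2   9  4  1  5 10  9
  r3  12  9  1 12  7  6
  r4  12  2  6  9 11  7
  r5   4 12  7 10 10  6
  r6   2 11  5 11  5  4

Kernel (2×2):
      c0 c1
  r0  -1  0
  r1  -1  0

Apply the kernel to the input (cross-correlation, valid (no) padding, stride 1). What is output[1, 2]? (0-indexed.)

-8

The receptive field on the input at this output position is [7 2 / 1 5]. Elementwise product with the kernel and sum: 7·-1 + 1·-1.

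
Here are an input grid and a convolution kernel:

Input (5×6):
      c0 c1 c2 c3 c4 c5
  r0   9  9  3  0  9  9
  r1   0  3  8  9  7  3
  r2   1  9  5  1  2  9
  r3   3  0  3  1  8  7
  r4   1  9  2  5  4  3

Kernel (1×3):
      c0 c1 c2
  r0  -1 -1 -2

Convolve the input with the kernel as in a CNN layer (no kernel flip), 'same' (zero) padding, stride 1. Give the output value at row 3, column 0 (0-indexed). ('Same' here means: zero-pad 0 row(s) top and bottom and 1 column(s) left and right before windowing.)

-3

The receptive field on the zero-padded input at this output position is [0 3 0]. Elementwise product with the kernel and sum: 0·-1 + 3·-1 + 0·-2.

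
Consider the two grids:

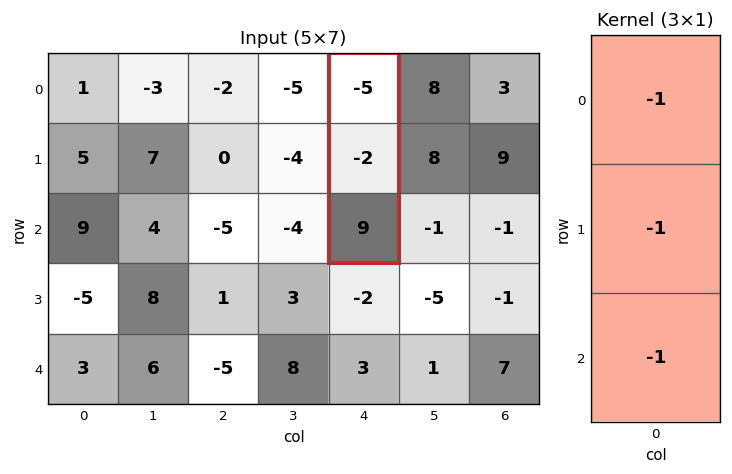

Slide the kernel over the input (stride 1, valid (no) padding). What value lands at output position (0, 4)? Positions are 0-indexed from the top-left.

-2

The receptive field on the input at this output position is [-5 / -2 / 9]. Elementwise product with the kernel and sum: -5·-1 + -2·-1 + 9·-1.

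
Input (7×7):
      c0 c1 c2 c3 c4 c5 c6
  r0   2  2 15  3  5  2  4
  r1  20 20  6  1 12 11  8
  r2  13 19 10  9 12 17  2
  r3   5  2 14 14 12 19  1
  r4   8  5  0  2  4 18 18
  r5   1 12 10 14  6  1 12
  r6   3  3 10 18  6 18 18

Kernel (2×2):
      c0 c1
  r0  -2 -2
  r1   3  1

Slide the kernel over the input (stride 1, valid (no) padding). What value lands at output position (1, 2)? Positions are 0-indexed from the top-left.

25

The receptive field on the input at this output position is [6 1 / 10 9]. Elementwise product with the kernel and sum: 6·-2 + 1·-2 + 10·3 + 9·1.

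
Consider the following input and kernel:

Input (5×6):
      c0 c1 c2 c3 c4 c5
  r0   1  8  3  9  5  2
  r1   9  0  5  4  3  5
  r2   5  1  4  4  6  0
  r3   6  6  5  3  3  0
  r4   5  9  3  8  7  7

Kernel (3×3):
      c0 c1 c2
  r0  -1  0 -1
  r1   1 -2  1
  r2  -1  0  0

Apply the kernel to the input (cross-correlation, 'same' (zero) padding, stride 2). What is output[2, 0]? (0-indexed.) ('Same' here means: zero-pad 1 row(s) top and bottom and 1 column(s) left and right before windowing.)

The receptive field on the zero-padded input at this output position is [0 6 6 / 0 5 9 / 0 0 0]. Elementwise product with the kernel and sum: 0·-1 + 6·-1 + 0·1 + 5·-2 + 9·1 + 0·-1.

-7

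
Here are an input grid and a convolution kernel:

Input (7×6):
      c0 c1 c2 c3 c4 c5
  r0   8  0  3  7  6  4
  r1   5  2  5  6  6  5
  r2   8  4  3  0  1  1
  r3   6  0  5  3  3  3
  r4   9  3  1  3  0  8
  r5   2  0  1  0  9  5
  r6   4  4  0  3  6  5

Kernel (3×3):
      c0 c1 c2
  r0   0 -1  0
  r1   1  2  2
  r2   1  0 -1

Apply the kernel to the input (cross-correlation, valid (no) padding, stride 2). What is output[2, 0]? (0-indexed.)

5

The receptive field on the input at this output position is [9 3 1 / 2 0 1 / 4 4 0]. Elementwise product with the kernel and sum: 3·-1 + 2·1 + 0·2 + 1·2 + 4·1 + 0·-1.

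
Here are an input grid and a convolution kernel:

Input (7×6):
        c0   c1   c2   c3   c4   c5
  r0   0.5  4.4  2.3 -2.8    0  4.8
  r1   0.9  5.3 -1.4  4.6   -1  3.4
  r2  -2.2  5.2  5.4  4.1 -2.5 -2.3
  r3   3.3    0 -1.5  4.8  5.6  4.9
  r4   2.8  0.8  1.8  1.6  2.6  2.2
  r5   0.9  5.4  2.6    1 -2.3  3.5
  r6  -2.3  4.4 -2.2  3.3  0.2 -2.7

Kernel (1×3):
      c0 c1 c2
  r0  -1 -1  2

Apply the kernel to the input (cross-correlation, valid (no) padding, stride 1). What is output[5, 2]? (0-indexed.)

-8.2

The receptive field on the input at this output position is [2.6 1 -2.3]. Elementwise product with the kernel and sum: 2.6·-1 + 1·-1 + -2.3·2.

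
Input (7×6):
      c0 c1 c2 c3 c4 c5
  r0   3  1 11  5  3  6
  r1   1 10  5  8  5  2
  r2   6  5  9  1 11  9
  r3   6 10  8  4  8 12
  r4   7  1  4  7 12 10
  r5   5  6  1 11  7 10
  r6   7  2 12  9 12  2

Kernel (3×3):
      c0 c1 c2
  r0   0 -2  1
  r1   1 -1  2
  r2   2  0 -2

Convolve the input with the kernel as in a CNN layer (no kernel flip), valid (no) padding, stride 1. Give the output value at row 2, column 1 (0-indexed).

-19

The receptive field on the input at this output position is [5 9 1 / 10 8 4 / 1 4 7]. Elementwise product with the kernel and sum: 9·-2 + 1·1 + 10·1 + 8·-1 + 4·2 + 1·2 + 7·-2.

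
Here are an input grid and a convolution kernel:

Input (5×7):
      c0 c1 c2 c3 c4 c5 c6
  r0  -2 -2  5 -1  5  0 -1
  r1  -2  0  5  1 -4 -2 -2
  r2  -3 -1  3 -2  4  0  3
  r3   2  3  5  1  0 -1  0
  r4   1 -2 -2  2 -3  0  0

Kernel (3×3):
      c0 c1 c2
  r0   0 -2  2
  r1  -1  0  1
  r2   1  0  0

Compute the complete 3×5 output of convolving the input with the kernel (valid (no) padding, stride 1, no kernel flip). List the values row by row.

Output[0,0]: The receptive field on the input at this output position is [-2 -2 5 / -2 0 5 / -3 -1 3]. Elementwise product with the kernel and sum: -2·-2 + 5·2 + -2·-1 + 5·1 + -3·1.

18 -12 6 -15 4
18 -6 -4 7 -1
12 -14 5 -8 3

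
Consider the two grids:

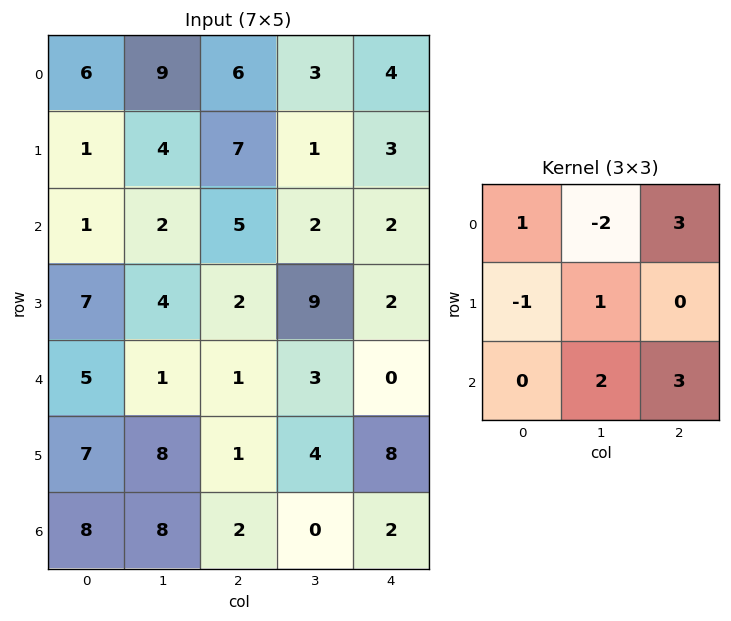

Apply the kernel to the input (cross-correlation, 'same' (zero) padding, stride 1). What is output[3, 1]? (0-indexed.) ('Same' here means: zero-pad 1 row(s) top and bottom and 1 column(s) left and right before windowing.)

The receptive field on the zero-padded input at this output position is [1 2 5 / 7 4 2 / 5 1 1]. Elementwise product with the kernel and sum: 1·1 + 2·-2 + 5·3 + 7·-1 + 4·1 + 1·2 + 1·3.

14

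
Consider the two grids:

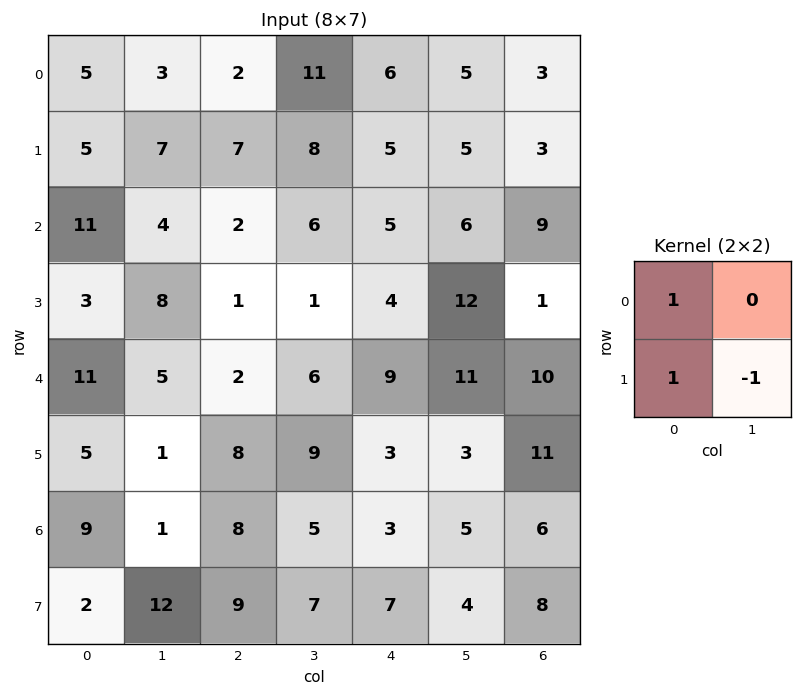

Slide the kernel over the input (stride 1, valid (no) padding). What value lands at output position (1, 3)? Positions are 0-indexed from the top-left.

9

The receptive field on the input at this output position is [8 5 / 6 5]. Elementwise product with the kernel and sum: 8·1 + 6·1 + 5·-1.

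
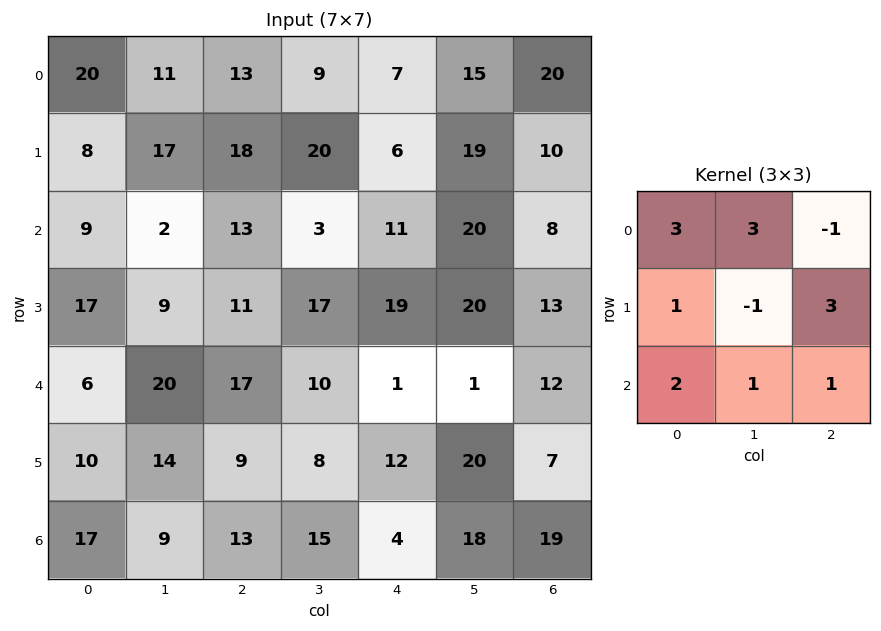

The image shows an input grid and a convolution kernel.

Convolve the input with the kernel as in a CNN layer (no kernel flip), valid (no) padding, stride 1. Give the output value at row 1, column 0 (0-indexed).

The receptive field on the input at this output position is [8 17 18 / 9 2 13 / 17 9 11]. Elementwise product with the kernel and sum: 8·3 + 17·3 + 18·-1 + 9·1 + 2·-1 + 13·3 + 17·2 + 9·1 + 11·1.

157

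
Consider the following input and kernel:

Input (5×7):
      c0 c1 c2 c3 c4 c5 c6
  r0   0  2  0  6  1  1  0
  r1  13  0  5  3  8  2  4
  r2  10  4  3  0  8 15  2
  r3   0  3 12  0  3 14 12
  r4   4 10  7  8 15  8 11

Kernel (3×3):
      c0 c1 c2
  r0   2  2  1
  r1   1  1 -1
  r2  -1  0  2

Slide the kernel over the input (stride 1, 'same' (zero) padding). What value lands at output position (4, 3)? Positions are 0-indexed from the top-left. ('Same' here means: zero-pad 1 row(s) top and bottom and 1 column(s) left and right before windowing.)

The receptive field on the zero-padded input at this output position is [12 0 3 / 7 8 15 / 0 0 0]. Elementwise product with the kernel and sum: 12·2 + 0·2 + 3·1 + 7·1 + 8·1 + 15·-1 + 0·-1 + 0·2.

27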